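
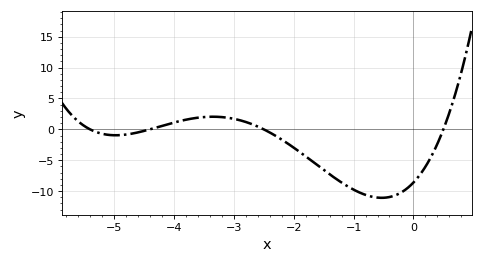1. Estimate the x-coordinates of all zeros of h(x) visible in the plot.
-5.4, -4.4, -2.5, 0.5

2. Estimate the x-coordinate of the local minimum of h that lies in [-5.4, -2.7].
-4.97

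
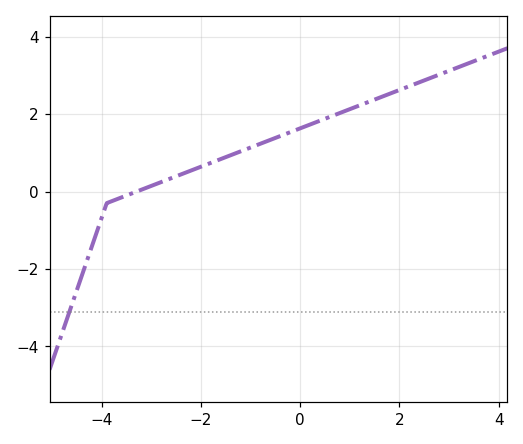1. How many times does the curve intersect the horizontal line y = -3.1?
1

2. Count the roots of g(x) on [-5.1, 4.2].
1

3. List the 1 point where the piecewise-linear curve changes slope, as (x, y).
(-3.9, -0.3)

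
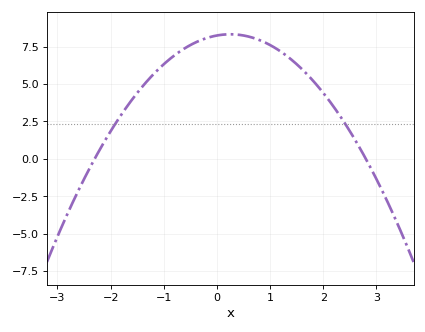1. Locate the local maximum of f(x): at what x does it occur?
0.2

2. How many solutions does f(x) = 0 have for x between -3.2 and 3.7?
2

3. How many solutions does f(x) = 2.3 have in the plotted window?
2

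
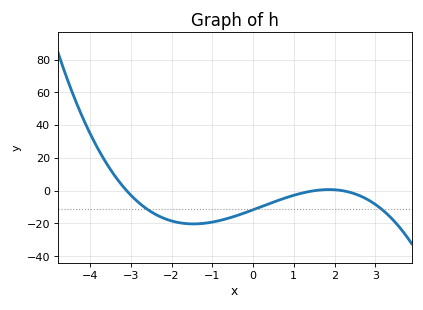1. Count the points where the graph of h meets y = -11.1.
3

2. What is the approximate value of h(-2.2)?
-16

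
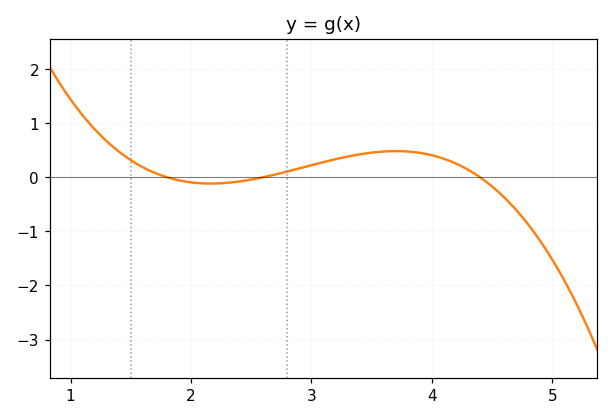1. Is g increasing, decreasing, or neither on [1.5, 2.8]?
neither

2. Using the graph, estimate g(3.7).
0.5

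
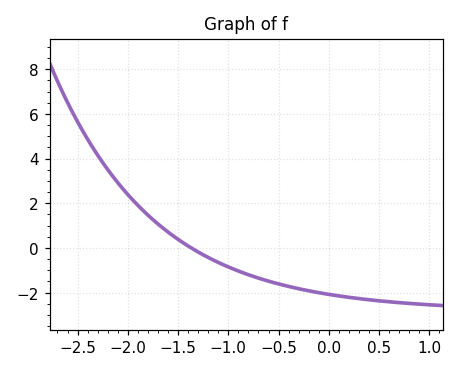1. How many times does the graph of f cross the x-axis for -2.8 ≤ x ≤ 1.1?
1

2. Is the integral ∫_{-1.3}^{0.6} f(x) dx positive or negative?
negative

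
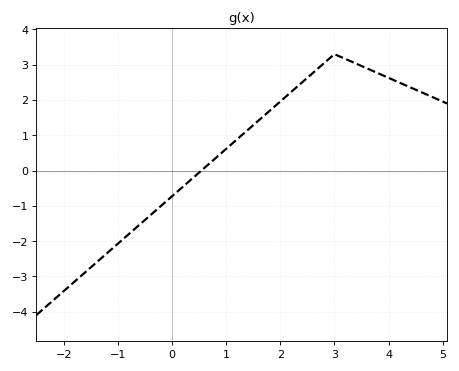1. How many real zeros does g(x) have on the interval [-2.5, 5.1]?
1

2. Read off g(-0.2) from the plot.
-1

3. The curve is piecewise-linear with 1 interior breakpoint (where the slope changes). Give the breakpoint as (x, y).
(3, 3.3)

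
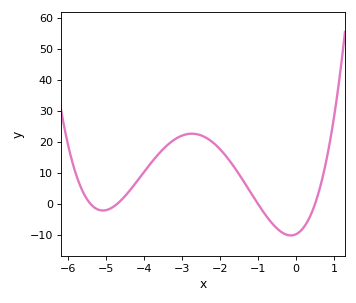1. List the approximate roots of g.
-5.4, -4.7, -1, 0.5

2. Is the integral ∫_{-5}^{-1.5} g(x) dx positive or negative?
positive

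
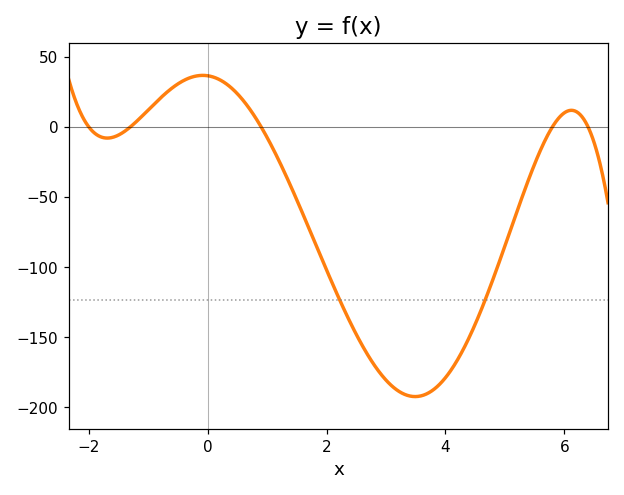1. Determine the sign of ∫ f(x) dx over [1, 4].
negative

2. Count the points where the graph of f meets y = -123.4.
2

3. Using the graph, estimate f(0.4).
27.8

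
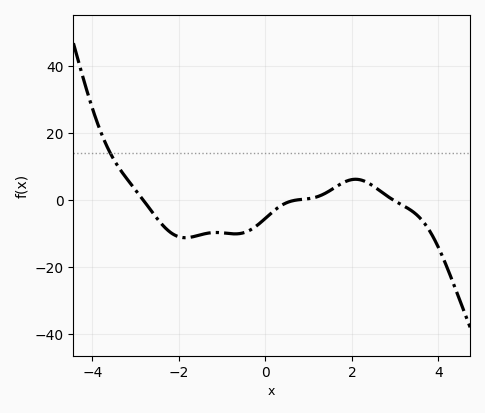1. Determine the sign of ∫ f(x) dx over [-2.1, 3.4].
negative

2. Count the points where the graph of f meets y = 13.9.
1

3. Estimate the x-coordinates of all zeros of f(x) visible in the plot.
-2.8, 0.8, 3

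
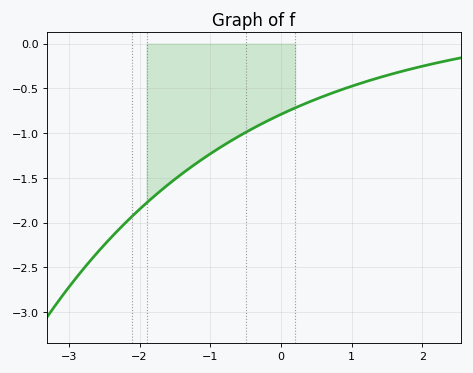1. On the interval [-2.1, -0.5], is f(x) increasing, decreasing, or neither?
increasing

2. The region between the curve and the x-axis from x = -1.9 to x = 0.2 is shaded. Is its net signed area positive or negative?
negative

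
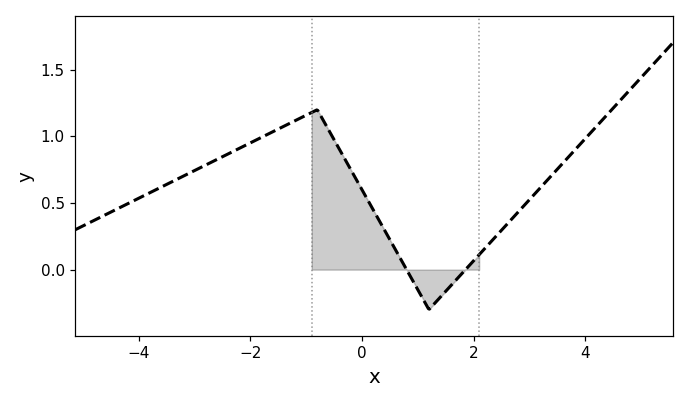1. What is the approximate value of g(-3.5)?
0.639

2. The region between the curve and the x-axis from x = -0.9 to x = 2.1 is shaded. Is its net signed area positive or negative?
positive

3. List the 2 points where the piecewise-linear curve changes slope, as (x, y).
(-0.8, 1.2); (1.2, -0.3)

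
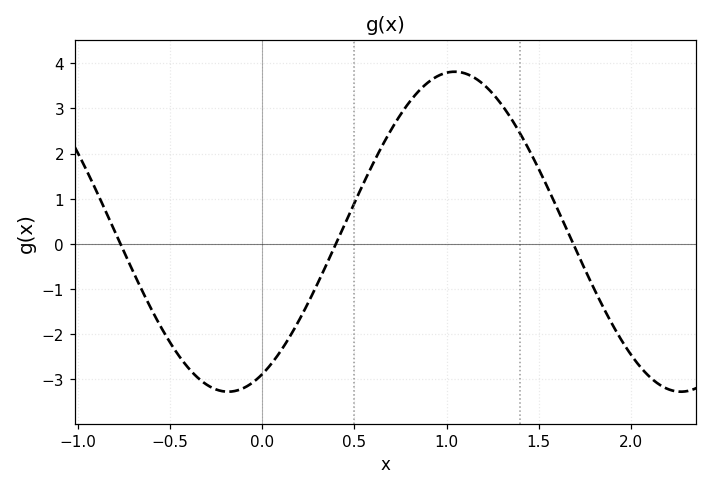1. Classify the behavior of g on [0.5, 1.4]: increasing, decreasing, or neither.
neither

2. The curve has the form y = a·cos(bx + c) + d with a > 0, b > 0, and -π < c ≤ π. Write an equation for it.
y = 3.54cos(2.6x - 2.7) + 0.27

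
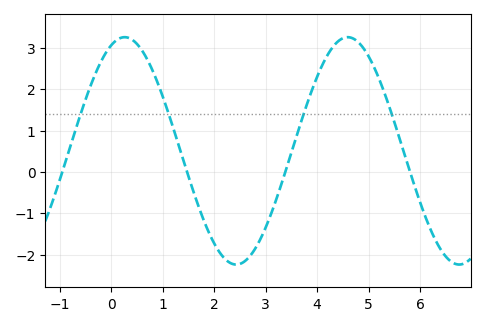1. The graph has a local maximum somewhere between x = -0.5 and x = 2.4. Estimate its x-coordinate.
0.263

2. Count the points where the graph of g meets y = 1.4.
4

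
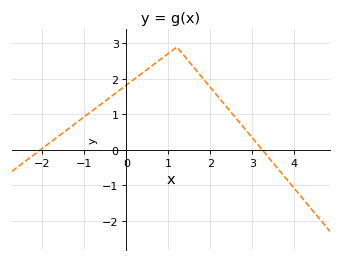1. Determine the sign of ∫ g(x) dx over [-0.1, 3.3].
positive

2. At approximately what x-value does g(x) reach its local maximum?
1.2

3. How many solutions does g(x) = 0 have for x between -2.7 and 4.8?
2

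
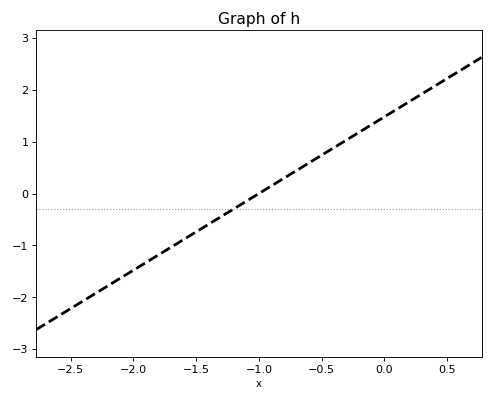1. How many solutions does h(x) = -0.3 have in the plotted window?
1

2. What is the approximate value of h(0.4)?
2.1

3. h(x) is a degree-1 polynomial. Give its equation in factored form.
y = 1.48(x + 1)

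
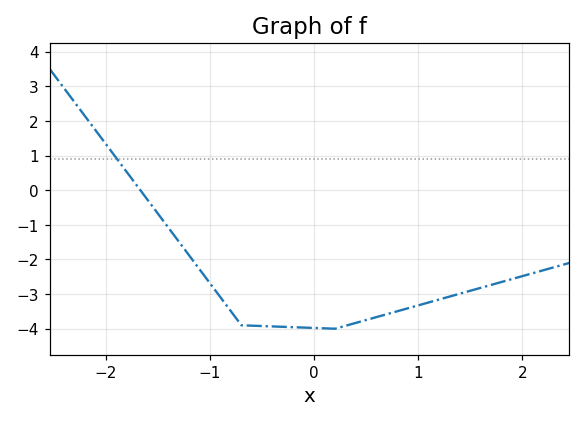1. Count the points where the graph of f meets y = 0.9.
1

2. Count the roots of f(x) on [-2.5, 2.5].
1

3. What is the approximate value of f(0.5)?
-3.75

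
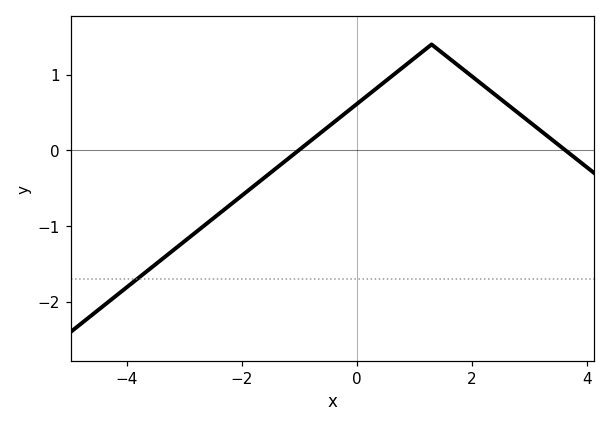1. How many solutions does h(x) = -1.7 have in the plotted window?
1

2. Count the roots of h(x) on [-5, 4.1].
2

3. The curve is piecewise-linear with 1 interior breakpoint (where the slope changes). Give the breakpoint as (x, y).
(1.3, 1.4)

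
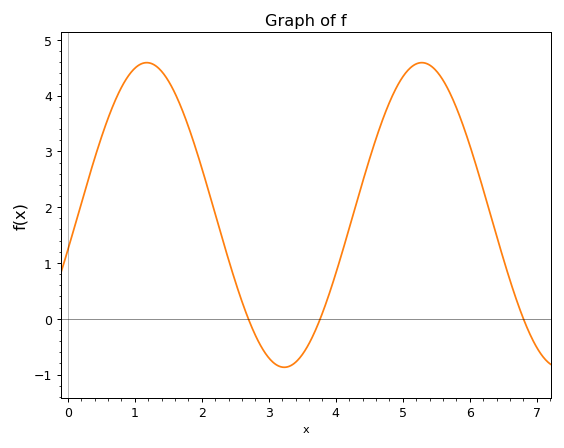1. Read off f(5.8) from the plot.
3.78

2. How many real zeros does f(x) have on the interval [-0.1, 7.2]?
3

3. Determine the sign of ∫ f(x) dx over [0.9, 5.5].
positive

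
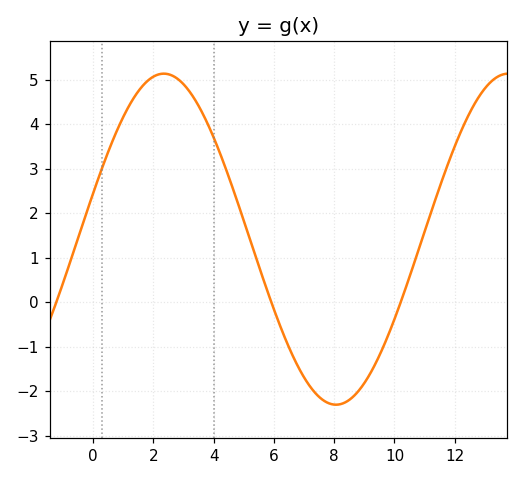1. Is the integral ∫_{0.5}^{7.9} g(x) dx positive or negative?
positive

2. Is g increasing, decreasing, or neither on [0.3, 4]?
neither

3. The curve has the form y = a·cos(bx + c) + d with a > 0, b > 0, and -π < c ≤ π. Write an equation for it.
y = 3.72cos(0.55x - 1.29) + 1.42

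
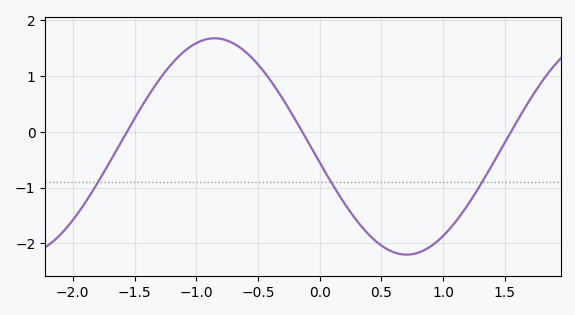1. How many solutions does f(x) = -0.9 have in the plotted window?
3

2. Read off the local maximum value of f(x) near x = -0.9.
1.68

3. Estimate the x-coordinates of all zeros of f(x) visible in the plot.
-1.56, -0.14, 1.55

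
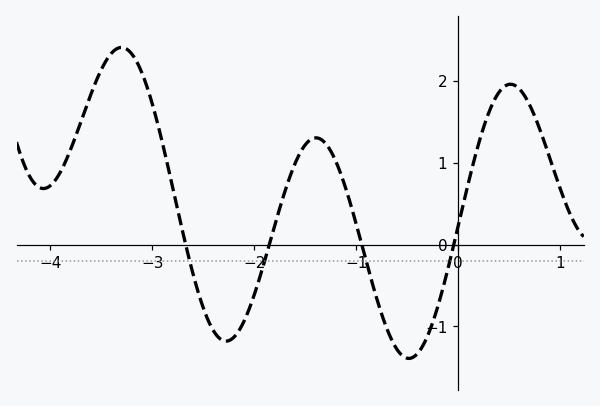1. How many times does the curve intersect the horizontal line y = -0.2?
4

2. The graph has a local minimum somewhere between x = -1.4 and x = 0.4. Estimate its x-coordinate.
-0.5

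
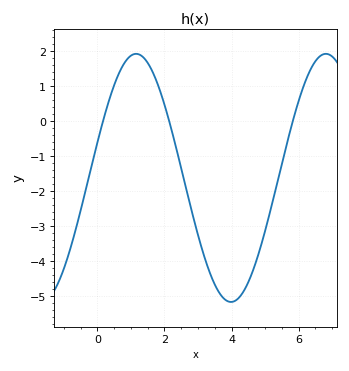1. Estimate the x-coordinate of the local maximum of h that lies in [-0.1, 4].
1.15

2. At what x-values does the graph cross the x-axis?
0.165, 2.14, 5.83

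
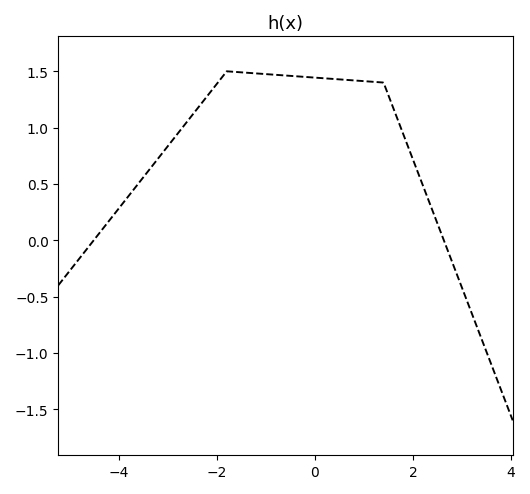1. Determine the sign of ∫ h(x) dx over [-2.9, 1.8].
positive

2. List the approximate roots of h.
-4.6, 2.6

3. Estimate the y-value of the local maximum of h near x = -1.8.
1.5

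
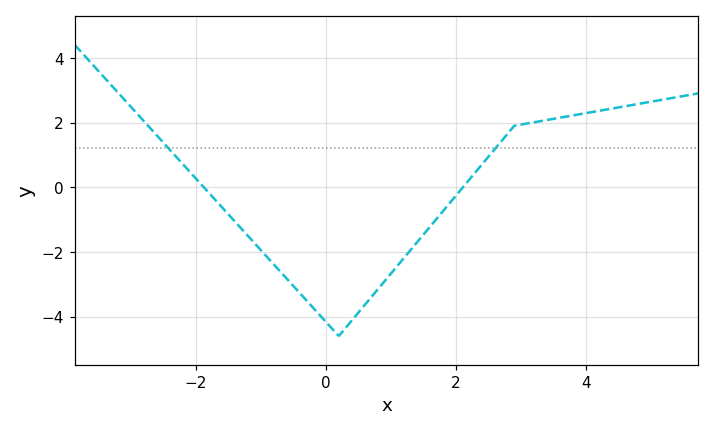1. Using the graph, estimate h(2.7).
1.42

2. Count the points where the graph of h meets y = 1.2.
2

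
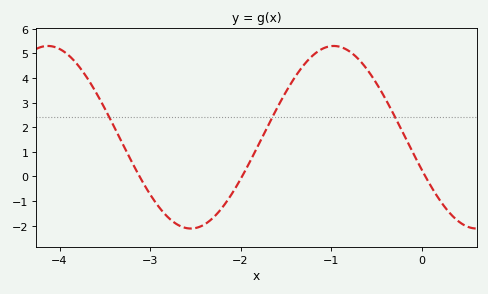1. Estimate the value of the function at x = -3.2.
0.576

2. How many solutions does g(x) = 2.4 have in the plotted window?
3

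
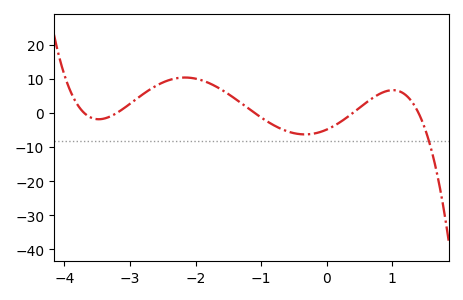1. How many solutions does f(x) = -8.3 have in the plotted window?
1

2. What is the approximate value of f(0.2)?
-2.77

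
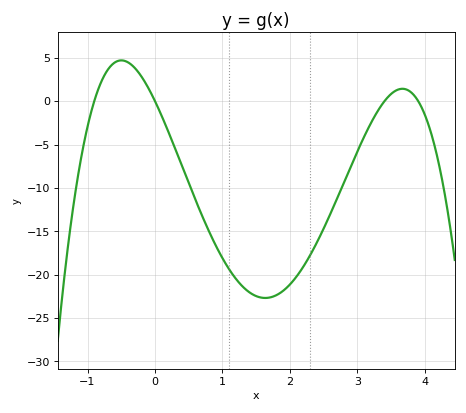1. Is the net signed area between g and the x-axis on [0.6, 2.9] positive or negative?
negative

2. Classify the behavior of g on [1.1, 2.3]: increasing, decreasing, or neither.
neither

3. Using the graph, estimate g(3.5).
1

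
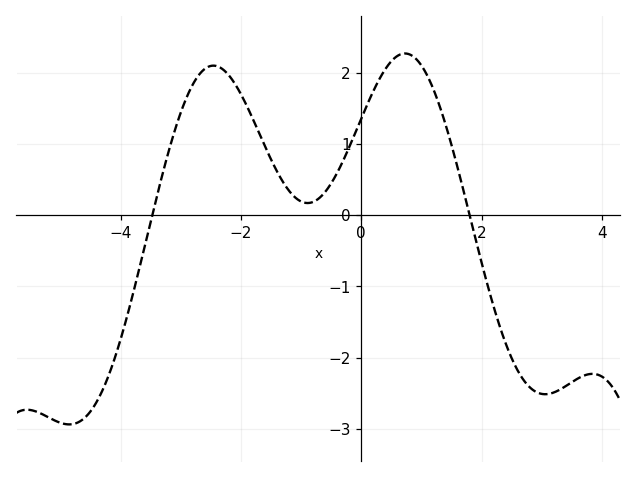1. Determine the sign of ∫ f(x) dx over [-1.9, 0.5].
positive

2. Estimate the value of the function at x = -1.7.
1.16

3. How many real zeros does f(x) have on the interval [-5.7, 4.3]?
2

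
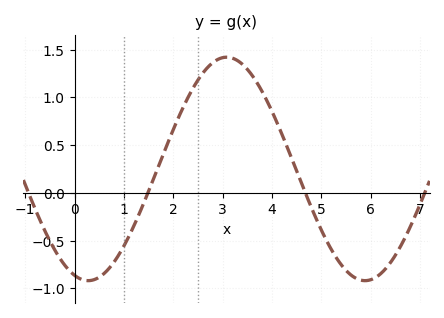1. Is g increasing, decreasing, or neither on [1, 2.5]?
increasing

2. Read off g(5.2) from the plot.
-0.6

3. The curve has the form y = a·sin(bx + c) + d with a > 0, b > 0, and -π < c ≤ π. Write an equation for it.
y = 1.17sin(1.1x - 1.9) + 0.25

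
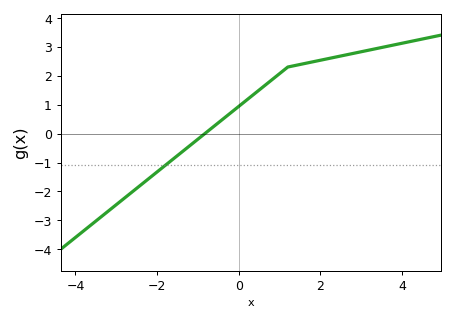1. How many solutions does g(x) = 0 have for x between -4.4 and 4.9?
1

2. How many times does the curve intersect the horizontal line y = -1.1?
1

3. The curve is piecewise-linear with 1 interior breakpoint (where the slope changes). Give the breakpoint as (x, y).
(1.2, 2.3)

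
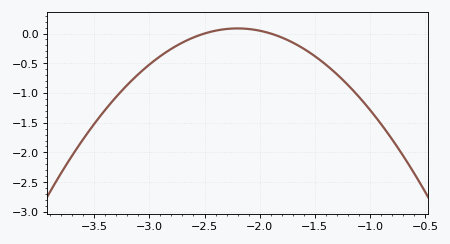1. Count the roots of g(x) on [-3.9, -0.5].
2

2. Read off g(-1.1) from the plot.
-1.05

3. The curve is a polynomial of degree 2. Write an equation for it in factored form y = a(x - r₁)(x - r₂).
y = -0.95(x + 2.5)(x + 1.9)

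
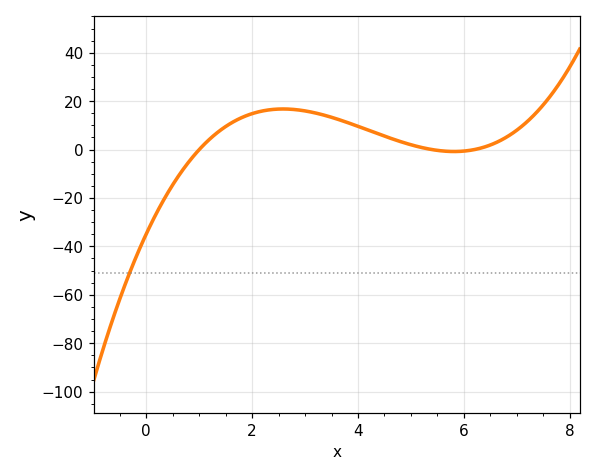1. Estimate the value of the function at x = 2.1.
15.5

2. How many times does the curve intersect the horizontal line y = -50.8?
1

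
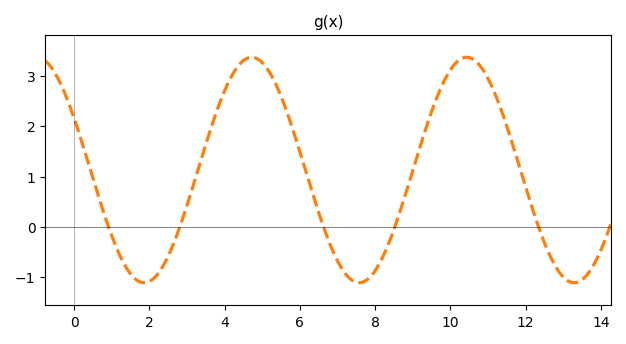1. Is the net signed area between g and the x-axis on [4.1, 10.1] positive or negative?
positive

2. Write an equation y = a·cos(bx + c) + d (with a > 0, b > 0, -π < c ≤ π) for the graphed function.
y = 2.24cos(1.1x + 1.1) + 1.13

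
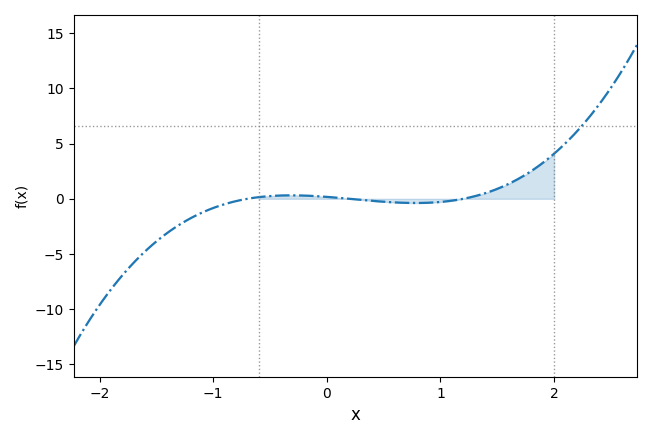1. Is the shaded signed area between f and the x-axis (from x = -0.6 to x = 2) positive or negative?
positive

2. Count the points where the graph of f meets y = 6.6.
1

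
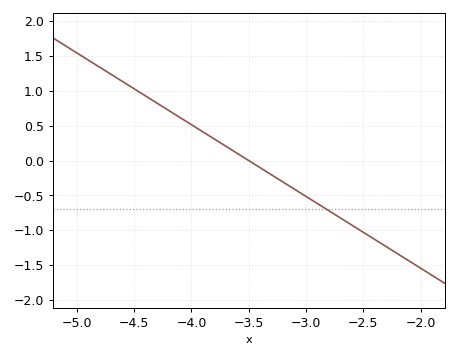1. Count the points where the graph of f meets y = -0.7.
1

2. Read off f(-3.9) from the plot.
0.4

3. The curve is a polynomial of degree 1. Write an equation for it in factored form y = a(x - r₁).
y = -1.03(x + 3.5)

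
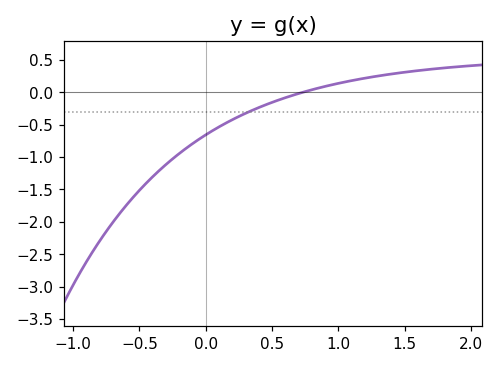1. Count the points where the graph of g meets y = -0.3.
1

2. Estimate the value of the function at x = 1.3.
0.25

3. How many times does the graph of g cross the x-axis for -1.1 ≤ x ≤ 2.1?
1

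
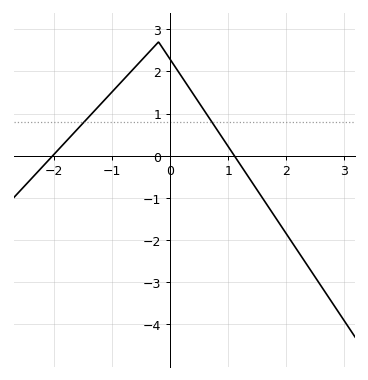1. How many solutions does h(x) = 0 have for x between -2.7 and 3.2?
2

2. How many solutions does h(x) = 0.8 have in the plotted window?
2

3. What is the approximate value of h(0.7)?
0.839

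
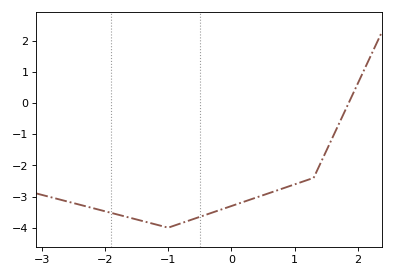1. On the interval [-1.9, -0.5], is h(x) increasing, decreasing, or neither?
neither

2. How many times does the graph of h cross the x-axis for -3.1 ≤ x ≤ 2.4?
1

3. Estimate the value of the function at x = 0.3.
-3.1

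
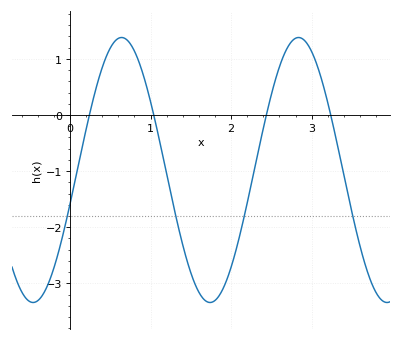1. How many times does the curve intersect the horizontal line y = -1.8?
4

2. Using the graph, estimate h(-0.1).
-2.21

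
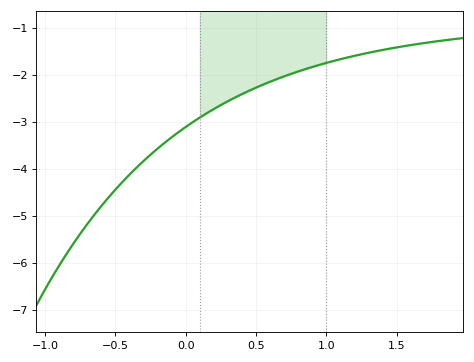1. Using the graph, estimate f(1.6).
-1.4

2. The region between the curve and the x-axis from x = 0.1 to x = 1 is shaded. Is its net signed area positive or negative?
negative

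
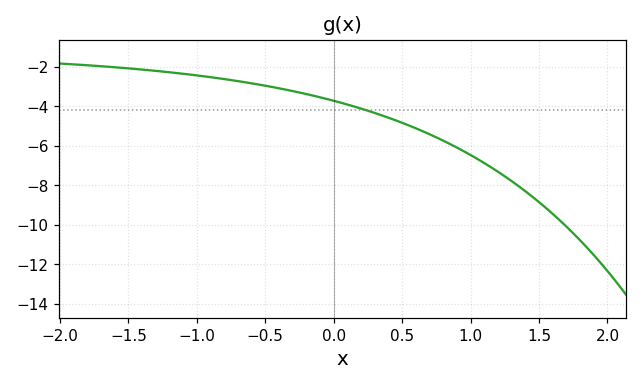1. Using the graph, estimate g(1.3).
-7.78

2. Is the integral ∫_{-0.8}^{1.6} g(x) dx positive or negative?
negative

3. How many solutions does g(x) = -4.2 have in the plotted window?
1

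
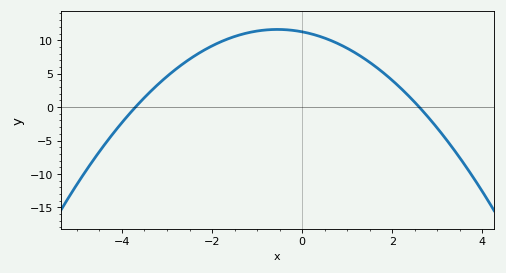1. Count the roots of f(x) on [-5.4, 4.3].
2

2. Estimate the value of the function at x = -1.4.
11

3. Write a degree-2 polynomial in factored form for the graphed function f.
y = -1.17(x + 3.7)(x - 2.6)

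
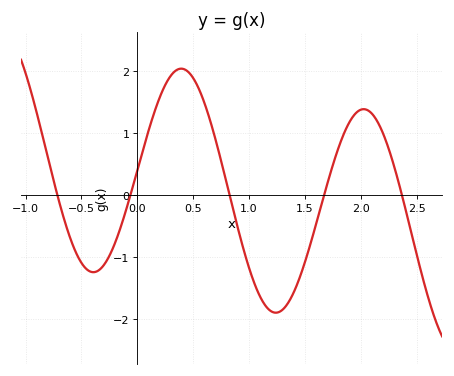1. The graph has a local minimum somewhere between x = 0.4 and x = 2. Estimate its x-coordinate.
1.24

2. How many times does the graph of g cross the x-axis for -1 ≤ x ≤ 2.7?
5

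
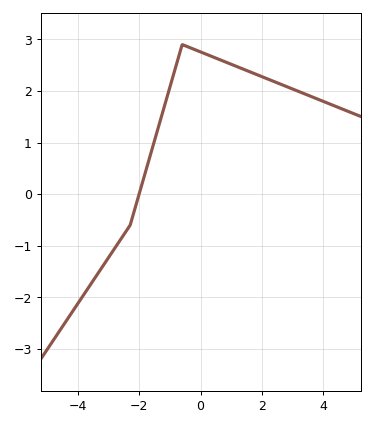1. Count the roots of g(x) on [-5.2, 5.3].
1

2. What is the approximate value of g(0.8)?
2.6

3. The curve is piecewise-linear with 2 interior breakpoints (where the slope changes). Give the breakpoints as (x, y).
(-2.3, -0.6); (-0.6, 2.9)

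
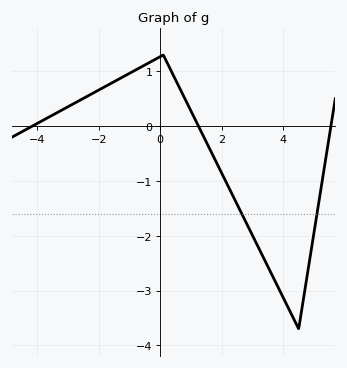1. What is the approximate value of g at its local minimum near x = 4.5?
-3.7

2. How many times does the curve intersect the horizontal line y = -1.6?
2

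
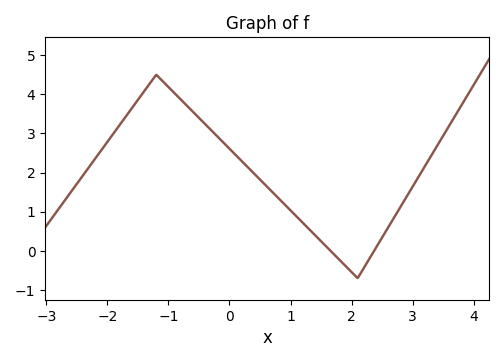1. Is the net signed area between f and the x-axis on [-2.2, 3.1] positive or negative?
positive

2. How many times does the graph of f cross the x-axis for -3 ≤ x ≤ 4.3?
2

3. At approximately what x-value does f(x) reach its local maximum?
-1.2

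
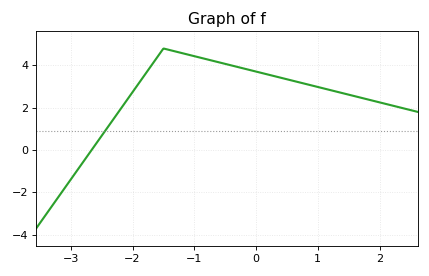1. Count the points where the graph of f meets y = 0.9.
1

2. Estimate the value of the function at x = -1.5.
4.8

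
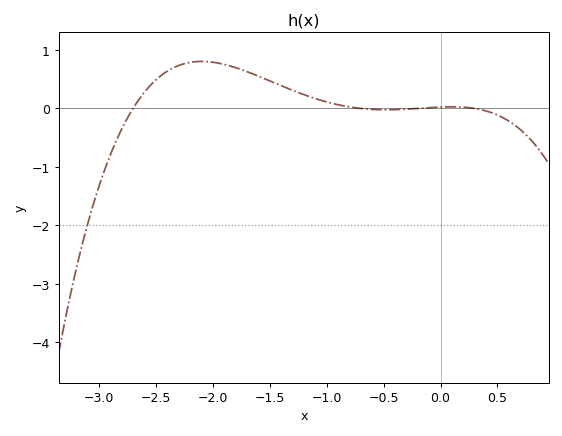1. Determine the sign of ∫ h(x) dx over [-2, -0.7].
positive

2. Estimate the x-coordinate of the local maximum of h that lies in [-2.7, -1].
-2.1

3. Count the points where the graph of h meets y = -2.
1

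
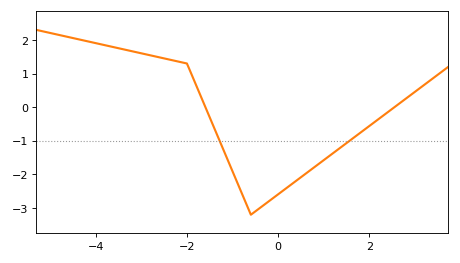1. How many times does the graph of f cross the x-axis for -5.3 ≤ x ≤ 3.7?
2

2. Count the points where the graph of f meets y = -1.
2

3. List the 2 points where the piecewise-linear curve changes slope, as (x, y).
(-2, 1.3); (-0.6, -3.2)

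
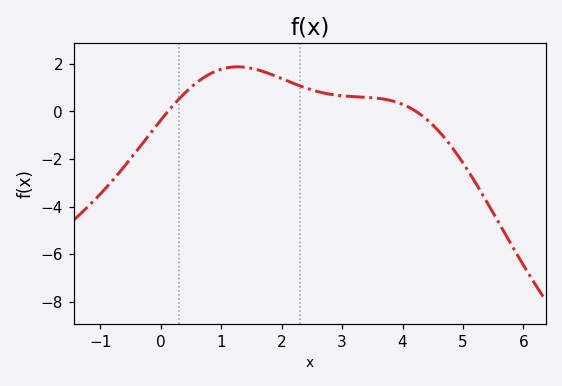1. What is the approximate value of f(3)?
0.6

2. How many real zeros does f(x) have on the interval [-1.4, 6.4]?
2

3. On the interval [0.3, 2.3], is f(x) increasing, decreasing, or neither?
neither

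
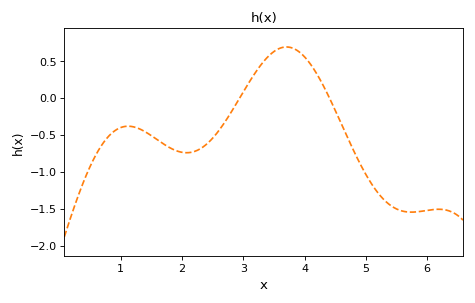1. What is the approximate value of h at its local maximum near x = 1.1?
-0.4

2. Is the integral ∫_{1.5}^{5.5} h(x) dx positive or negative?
negative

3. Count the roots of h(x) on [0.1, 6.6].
2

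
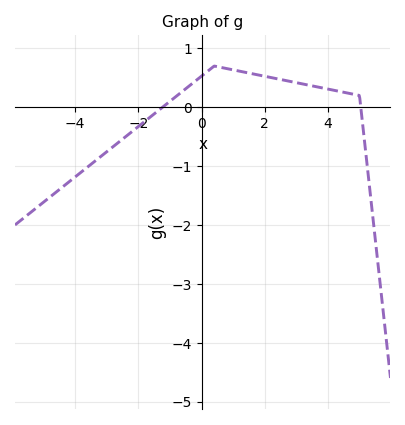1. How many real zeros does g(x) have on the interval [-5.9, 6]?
2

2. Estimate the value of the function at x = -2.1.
-0.4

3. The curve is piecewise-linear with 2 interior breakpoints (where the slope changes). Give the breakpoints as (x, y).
(0.4, 0.7); (5, 0.2)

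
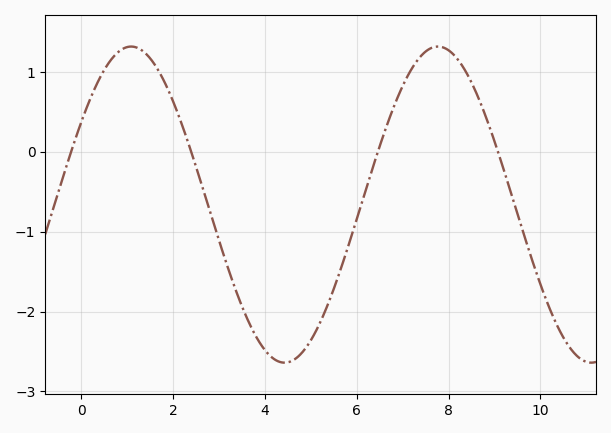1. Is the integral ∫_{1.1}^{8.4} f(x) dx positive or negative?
negative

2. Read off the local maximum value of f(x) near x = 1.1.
1.32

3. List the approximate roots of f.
-0.225, 2.39, 6.46, 9.08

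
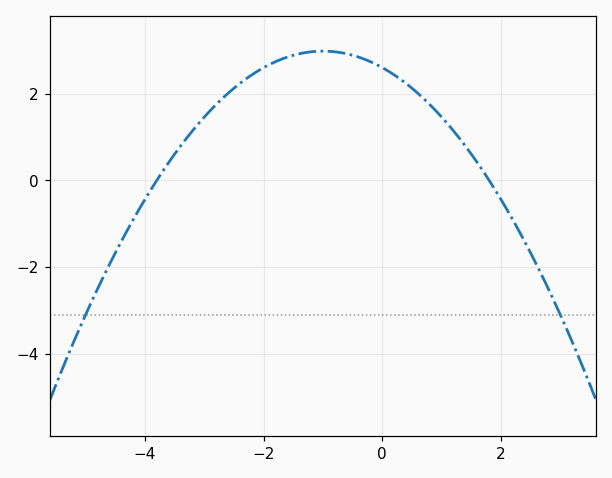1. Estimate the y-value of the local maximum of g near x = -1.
3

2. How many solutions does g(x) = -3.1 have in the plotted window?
2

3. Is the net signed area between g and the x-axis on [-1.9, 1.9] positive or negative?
positive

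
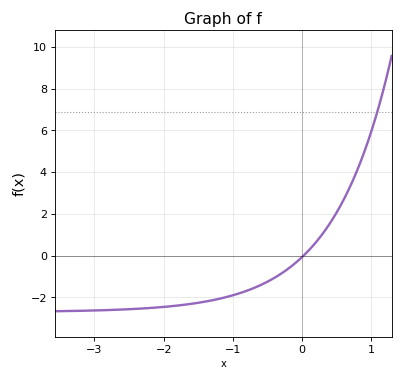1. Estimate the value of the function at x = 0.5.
2.08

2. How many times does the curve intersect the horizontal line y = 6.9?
1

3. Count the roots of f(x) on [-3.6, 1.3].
1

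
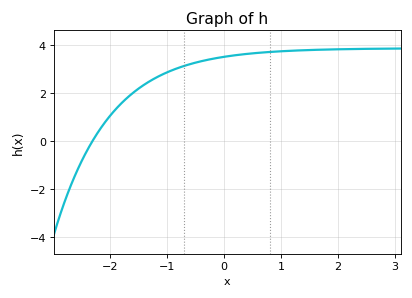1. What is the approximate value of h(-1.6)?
2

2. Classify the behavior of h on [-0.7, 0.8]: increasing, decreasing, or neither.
increasing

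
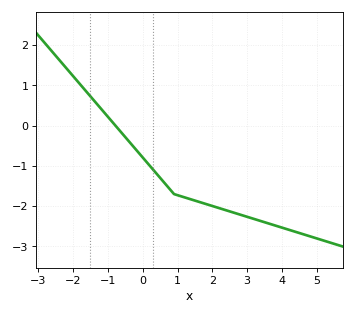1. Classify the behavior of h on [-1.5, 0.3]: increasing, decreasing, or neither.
decreasing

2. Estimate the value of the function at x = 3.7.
-2.5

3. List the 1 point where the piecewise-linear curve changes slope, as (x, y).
(0.9, -1.7)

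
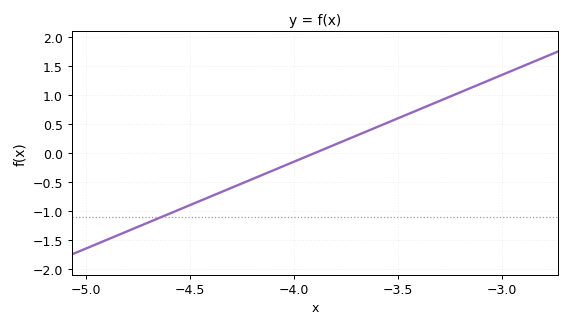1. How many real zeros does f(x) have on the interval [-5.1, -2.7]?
1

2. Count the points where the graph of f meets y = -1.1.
1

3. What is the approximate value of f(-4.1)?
-0.3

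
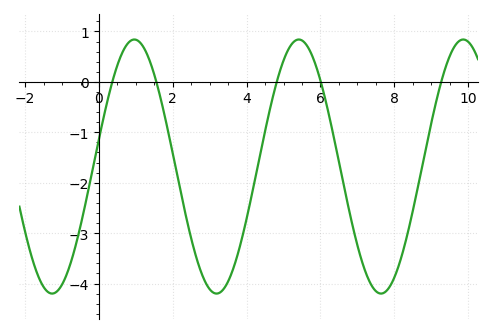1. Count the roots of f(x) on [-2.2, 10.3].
5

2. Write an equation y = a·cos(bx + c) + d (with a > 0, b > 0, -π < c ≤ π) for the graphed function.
y = 2.52cos(1.4x - 1.4) - 1.68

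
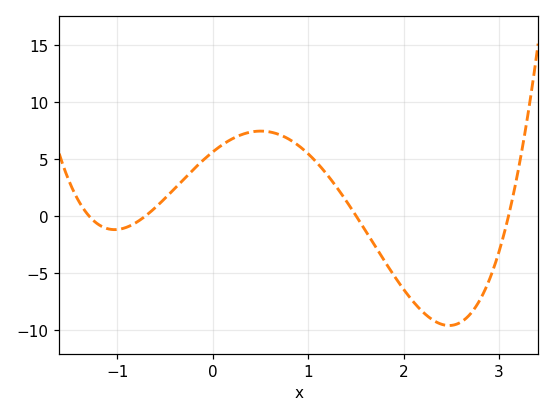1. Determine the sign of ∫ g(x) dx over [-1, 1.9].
positive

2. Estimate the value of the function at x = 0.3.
7.1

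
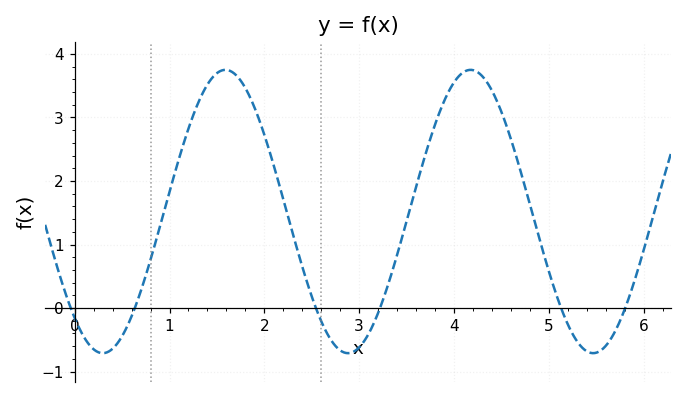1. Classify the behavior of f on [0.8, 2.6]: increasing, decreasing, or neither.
neither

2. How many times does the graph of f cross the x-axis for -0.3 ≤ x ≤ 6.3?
6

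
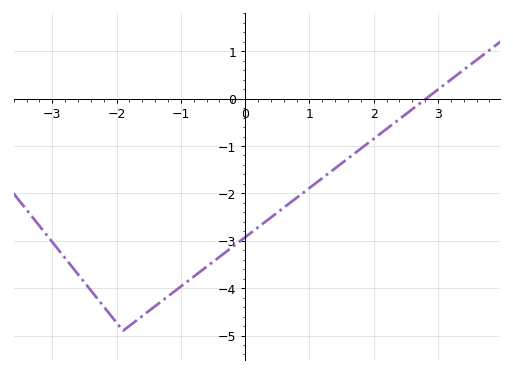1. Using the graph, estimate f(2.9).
0.1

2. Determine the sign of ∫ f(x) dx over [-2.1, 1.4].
negative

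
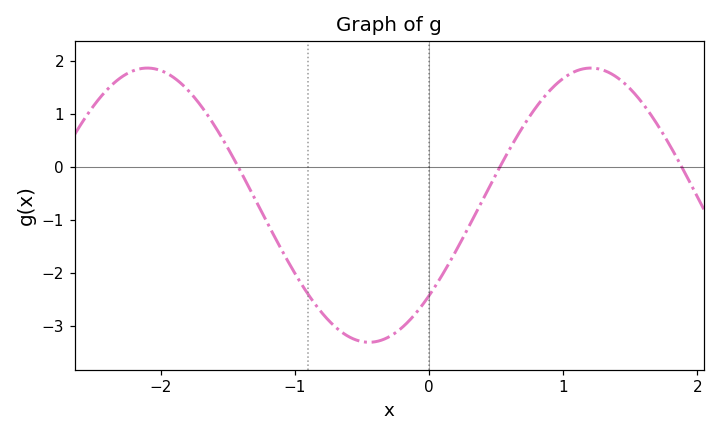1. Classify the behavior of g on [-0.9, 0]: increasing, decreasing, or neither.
neither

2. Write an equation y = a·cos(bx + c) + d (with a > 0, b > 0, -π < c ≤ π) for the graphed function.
y = 2.58cos(1.9x - 2.29) - 0.72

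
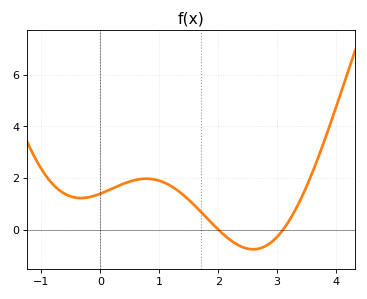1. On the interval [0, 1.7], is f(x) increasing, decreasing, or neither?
neither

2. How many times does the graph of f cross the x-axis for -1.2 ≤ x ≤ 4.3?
2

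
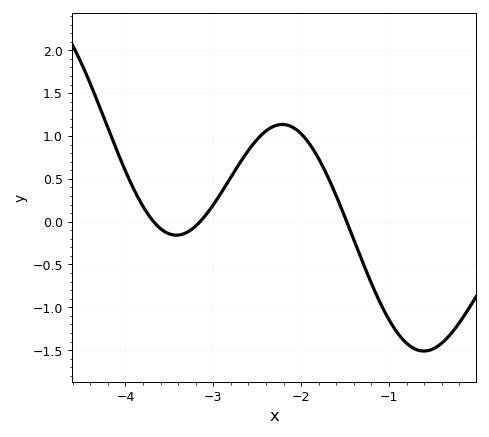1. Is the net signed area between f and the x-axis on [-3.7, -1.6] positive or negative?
positive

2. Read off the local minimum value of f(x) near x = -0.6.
-1.51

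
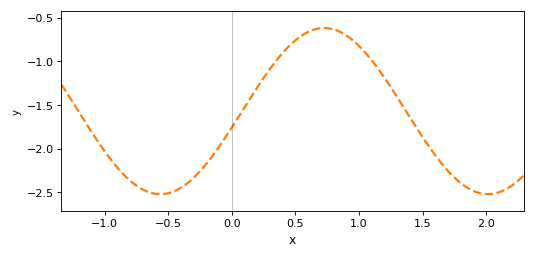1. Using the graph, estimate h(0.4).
-0.905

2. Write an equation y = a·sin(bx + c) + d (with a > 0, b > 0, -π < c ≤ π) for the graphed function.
y = 0.95sin(2.44x - 0.2) - 1.57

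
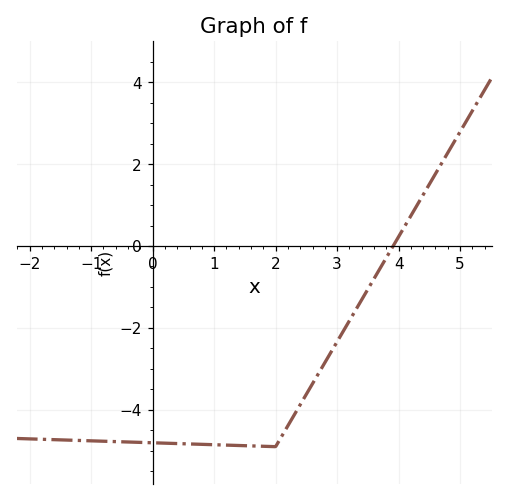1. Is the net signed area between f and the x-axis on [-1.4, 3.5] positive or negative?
negative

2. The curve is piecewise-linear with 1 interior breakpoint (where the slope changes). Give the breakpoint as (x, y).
(2, -4.9)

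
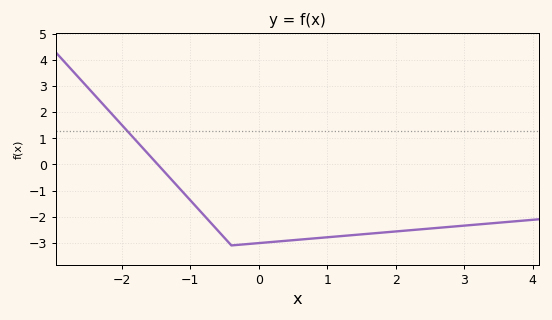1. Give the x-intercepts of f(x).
-1.47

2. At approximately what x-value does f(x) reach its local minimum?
-0.399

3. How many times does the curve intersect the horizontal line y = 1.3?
1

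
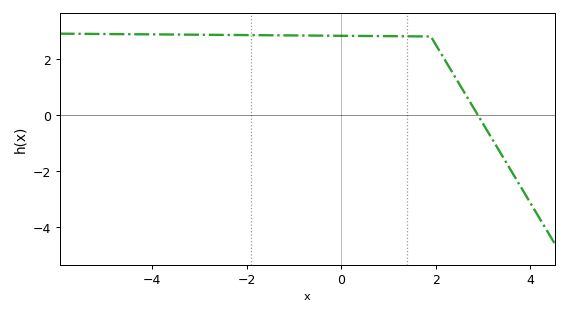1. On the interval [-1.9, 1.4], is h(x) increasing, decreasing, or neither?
decreasing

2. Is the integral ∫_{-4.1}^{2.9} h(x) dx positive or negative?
positive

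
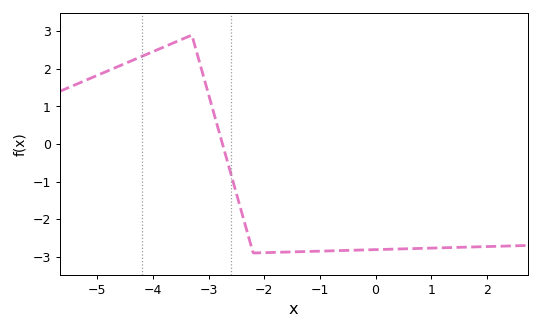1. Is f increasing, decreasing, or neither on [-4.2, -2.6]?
neither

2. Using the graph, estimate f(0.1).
-2.8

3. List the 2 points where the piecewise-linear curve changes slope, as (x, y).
(-3.3, 2.9); (-2.2, -2.9)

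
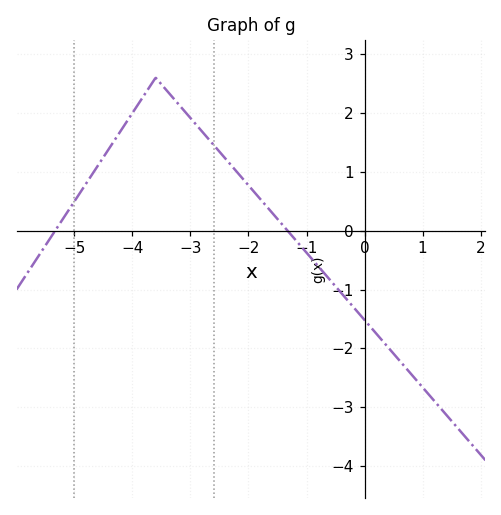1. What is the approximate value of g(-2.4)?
1.2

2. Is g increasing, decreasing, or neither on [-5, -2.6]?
neither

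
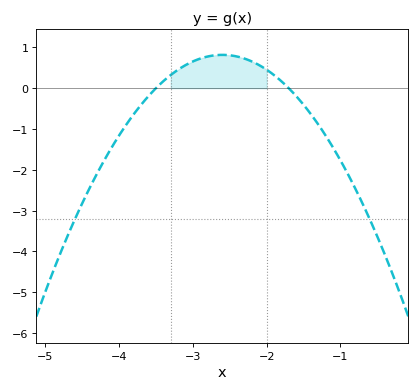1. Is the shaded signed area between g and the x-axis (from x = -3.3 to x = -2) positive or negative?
positive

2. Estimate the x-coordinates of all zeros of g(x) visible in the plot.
-3.5, -1.7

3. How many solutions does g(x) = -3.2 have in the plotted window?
2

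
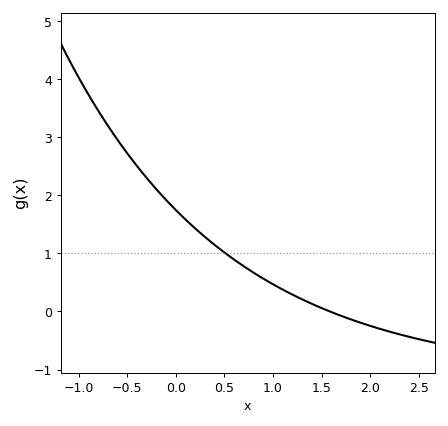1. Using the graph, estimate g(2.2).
-0.3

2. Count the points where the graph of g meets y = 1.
1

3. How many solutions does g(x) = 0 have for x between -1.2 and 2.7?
1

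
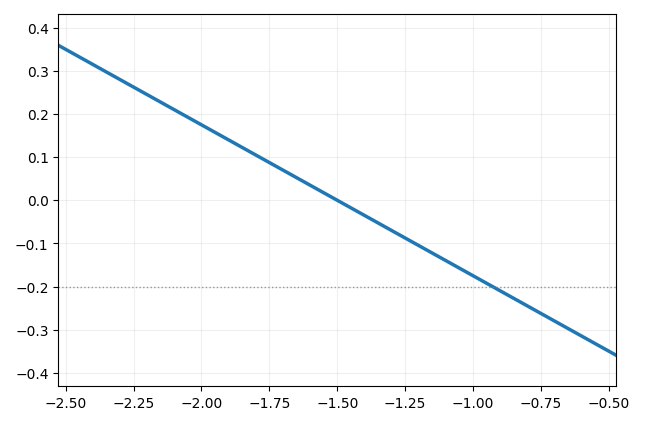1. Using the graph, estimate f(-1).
-0.175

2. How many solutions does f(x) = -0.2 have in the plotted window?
1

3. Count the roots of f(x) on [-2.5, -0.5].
1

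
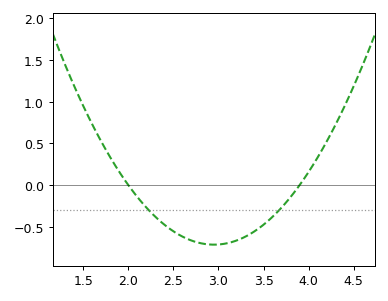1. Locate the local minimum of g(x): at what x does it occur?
2.95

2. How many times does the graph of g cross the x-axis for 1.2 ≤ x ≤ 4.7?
2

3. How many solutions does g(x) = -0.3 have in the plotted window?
2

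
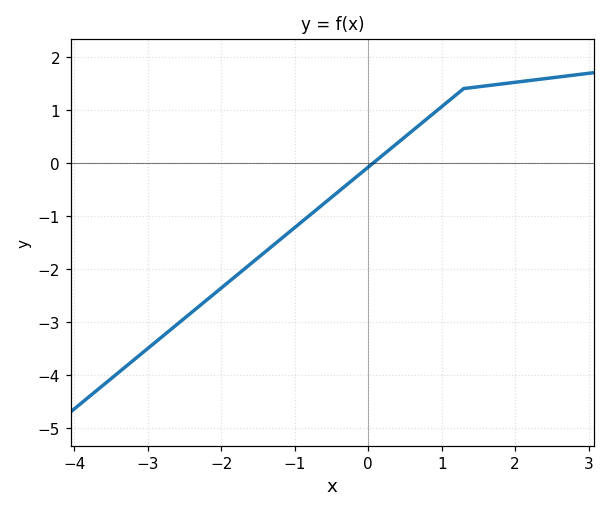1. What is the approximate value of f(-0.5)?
-0.7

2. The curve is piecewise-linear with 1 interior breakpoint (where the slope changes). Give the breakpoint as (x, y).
(1.3, 1.4)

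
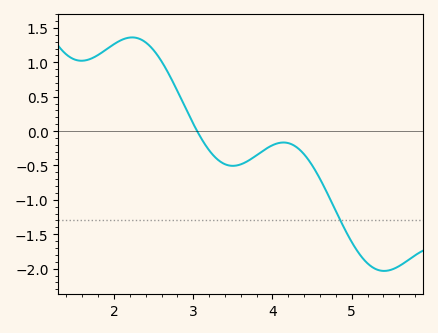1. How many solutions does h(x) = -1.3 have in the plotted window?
1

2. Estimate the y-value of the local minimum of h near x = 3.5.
-0.505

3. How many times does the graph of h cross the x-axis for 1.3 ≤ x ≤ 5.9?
1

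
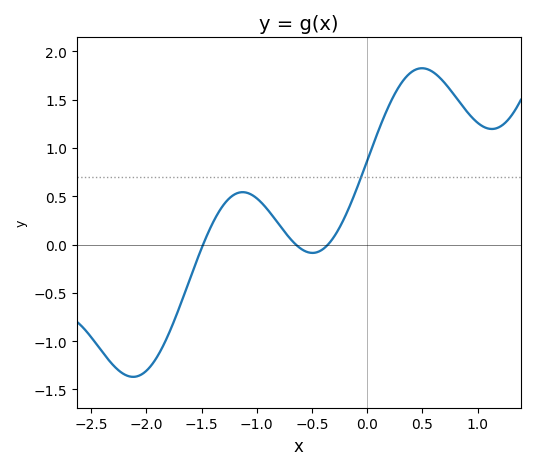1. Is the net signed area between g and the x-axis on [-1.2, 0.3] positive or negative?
positive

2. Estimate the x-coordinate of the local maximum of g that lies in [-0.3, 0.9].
0.5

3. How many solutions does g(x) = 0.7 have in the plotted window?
1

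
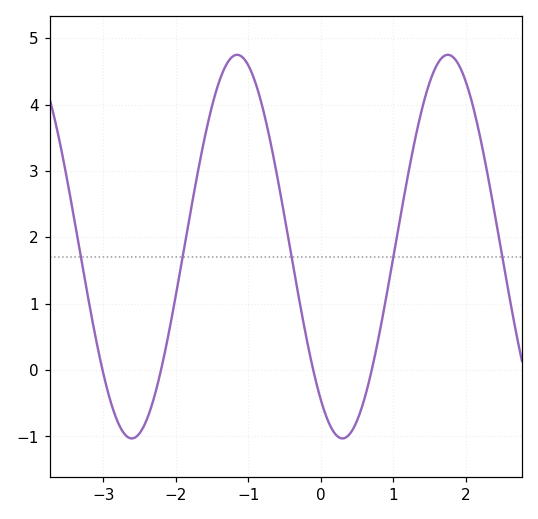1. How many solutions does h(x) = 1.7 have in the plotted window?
5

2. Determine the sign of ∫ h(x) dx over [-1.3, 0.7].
positive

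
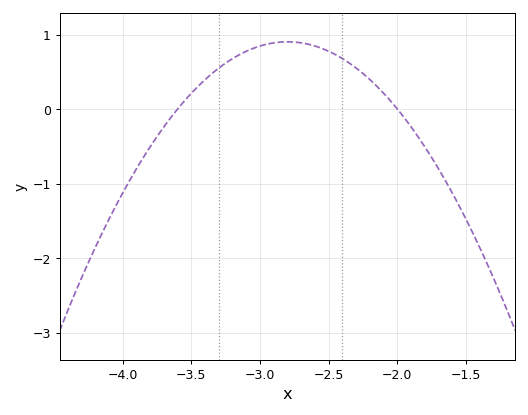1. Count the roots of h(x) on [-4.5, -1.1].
2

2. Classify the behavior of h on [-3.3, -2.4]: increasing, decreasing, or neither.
neither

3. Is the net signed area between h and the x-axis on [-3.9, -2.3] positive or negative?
positive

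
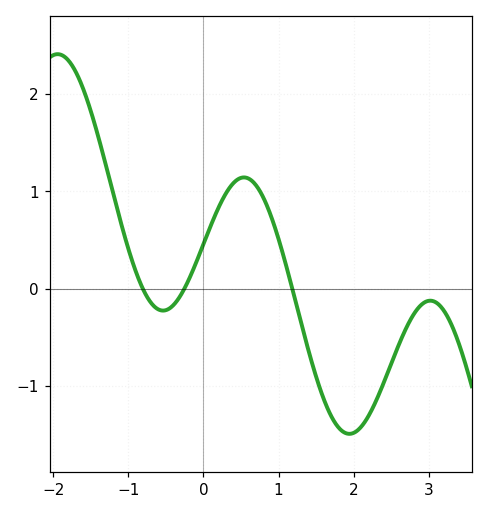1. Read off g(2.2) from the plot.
-1.3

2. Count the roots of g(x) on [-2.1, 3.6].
3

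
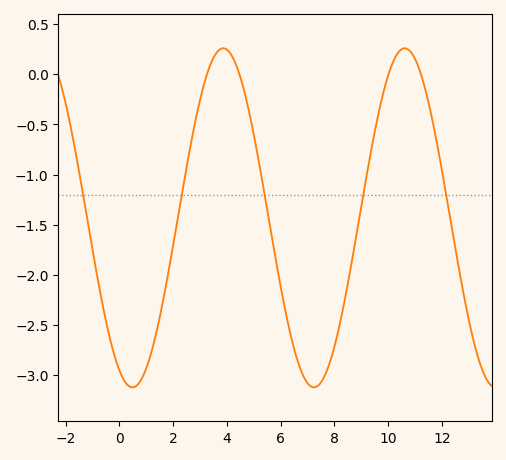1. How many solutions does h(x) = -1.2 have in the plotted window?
5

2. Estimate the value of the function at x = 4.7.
-0.227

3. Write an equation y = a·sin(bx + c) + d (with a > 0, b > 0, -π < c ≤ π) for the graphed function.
y = 1.69sin(0.93x - 2.02) - 1.43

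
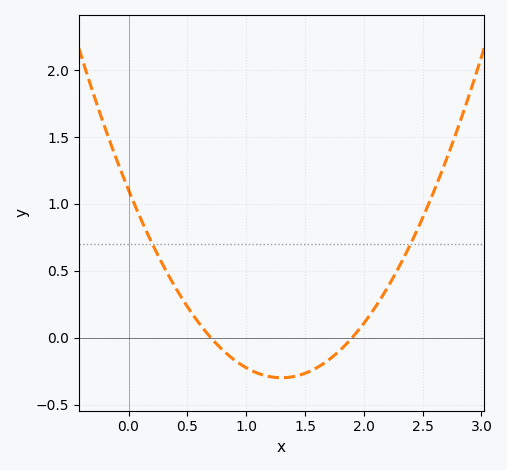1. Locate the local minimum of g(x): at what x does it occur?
1.3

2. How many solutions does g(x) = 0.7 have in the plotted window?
2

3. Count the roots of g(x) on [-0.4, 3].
2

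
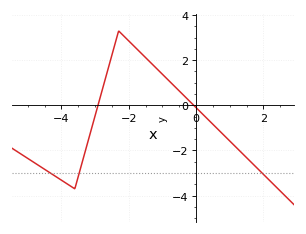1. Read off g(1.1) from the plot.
-1.8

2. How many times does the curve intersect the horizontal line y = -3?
3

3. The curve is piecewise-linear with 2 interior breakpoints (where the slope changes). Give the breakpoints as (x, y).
(-3.6, -3.7); (-2.3, 3.3)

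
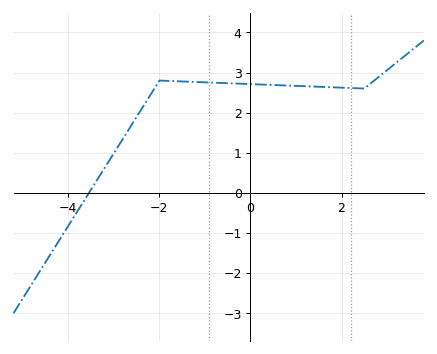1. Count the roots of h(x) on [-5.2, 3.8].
1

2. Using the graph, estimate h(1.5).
2.6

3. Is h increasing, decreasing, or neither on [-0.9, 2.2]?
decreasing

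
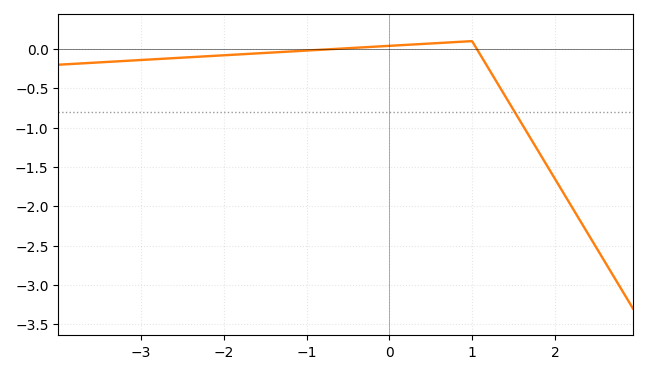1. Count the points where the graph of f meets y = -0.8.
1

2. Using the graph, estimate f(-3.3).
-0.158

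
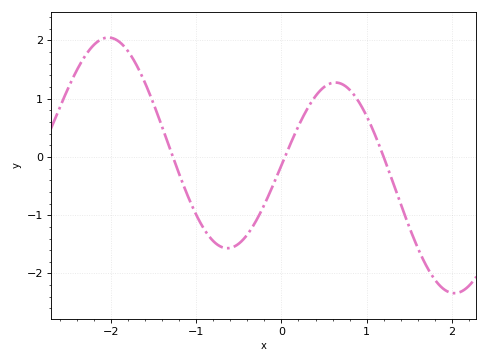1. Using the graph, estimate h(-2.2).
1.92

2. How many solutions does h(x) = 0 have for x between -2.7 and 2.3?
3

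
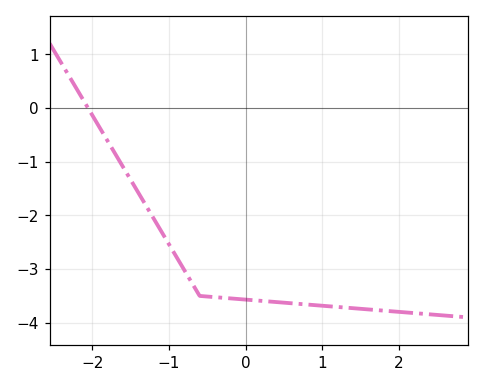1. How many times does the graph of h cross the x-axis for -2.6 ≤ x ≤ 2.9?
1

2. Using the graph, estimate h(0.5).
-3.63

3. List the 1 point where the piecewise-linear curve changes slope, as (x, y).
(-0.6, -3.5)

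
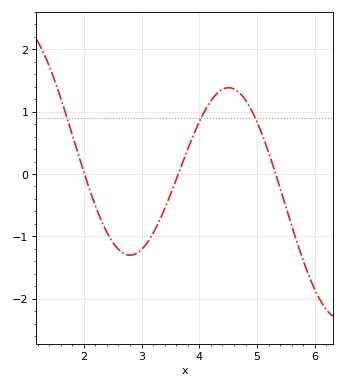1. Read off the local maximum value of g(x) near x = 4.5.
1.38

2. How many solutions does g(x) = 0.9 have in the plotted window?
3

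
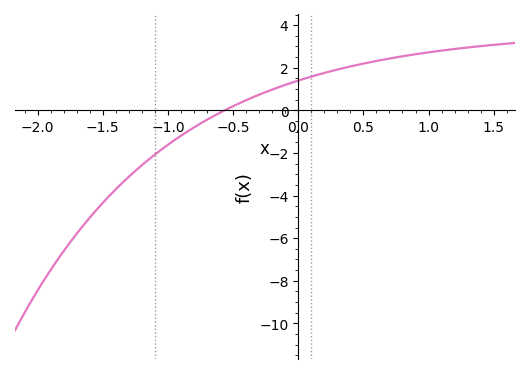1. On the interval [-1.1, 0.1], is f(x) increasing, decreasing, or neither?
increasing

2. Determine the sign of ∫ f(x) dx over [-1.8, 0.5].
negative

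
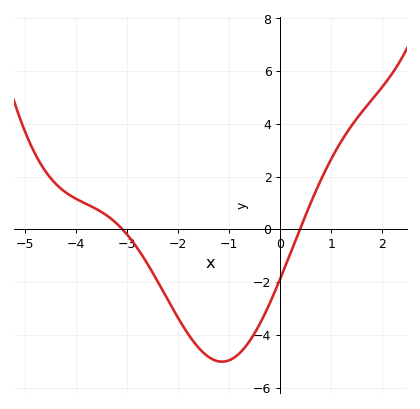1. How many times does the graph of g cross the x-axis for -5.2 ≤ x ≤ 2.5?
2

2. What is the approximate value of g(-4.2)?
1.4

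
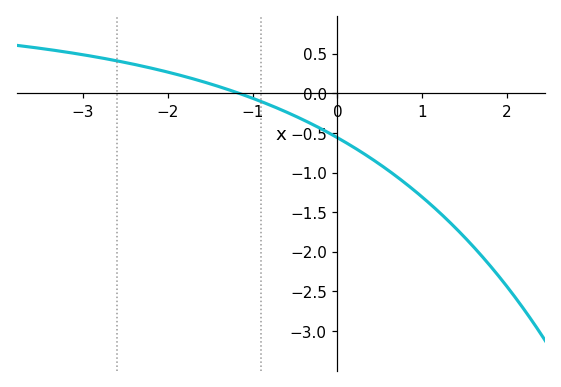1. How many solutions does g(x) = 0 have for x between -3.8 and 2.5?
1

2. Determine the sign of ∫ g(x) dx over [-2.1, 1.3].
negative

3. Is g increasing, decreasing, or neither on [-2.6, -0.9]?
decreasing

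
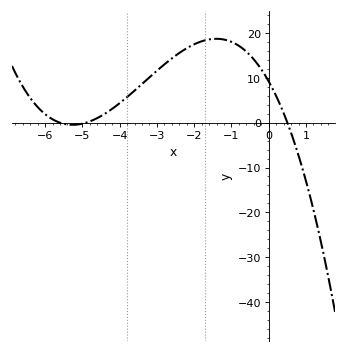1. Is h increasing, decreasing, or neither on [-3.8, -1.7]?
increasing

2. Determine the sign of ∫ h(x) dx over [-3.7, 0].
positive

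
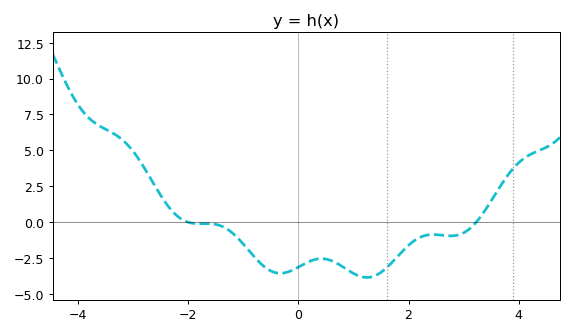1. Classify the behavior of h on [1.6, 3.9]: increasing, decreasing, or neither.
neither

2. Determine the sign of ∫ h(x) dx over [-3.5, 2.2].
negative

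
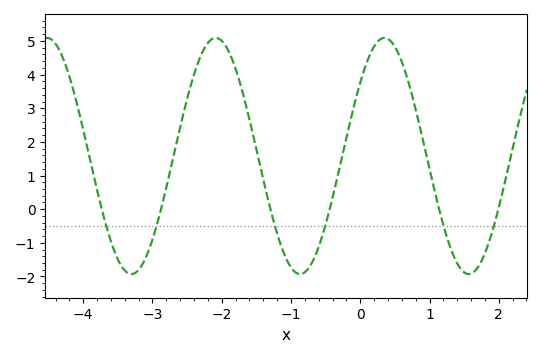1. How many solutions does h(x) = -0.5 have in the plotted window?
6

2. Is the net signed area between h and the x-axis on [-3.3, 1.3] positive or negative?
positive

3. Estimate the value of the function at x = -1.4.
0.9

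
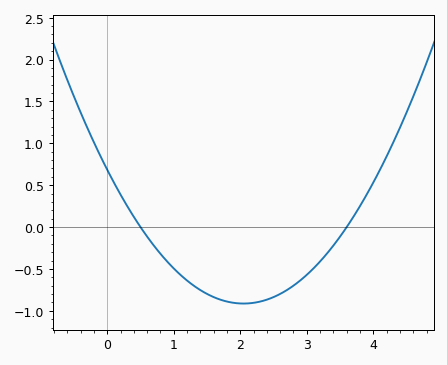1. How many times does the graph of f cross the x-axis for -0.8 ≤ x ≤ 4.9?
2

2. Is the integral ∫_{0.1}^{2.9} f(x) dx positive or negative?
negative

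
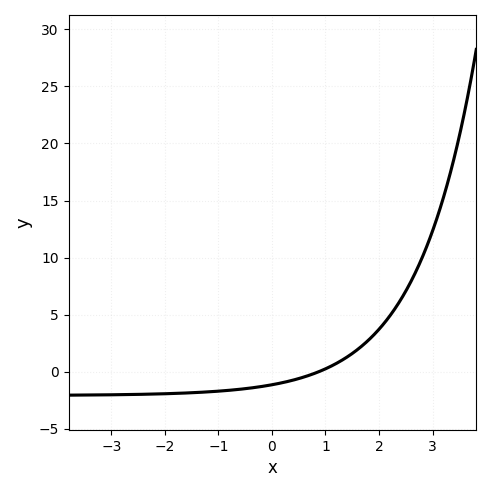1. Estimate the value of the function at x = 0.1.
-1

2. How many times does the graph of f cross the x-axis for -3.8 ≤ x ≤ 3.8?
1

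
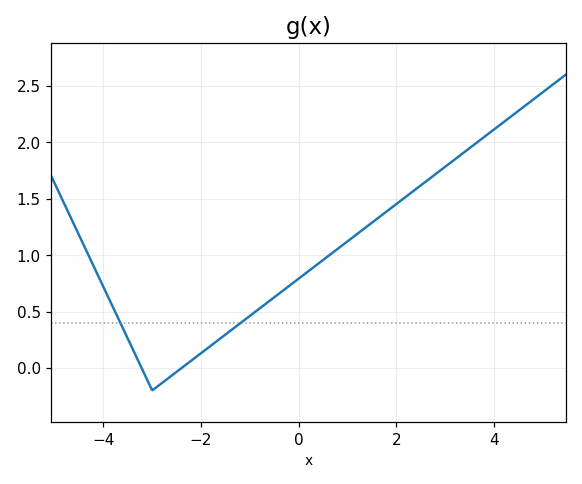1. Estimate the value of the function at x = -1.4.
0.35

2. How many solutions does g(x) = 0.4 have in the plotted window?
2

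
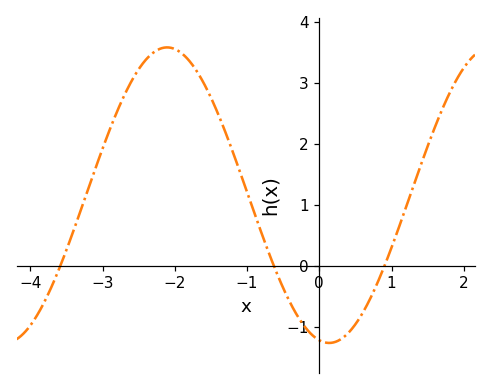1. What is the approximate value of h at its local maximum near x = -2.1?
3.6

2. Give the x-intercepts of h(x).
-3.6, -0.6, 0.9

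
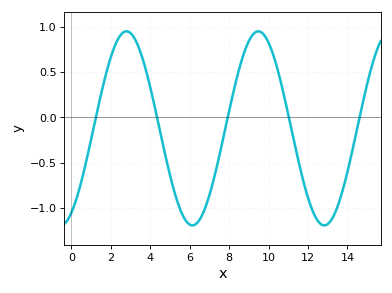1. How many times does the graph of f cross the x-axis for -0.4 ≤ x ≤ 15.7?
5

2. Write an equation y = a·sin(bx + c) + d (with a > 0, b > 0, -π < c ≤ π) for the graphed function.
y = 1.07sin(0.94x - 1.1) - 0.12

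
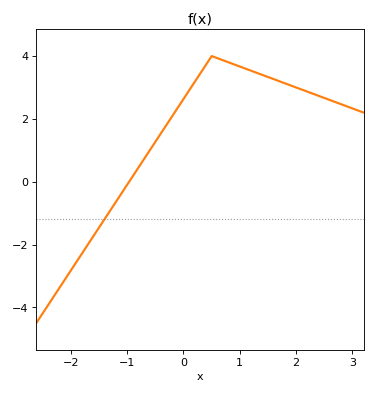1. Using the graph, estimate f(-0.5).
1.2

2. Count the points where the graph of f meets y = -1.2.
1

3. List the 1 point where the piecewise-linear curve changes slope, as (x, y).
(0.5, 4)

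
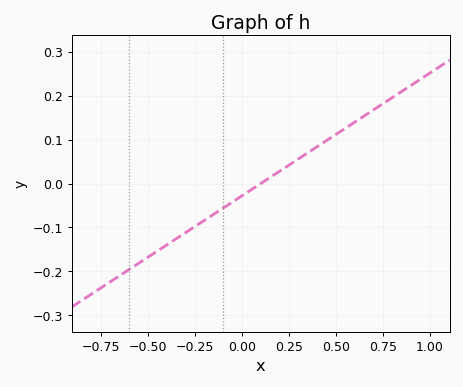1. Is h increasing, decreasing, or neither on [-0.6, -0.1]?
increasing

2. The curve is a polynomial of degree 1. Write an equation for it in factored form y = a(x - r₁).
y = 0.28(x - 0.1)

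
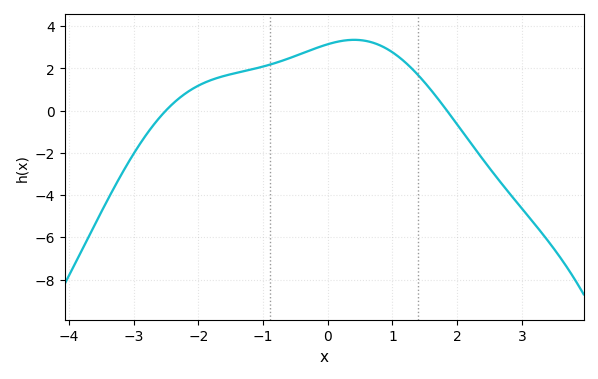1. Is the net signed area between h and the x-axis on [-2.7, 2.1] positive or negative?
positive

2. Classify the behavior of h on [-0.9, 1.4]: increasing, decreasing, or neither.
neither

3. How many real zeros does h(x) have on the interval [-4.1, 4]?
2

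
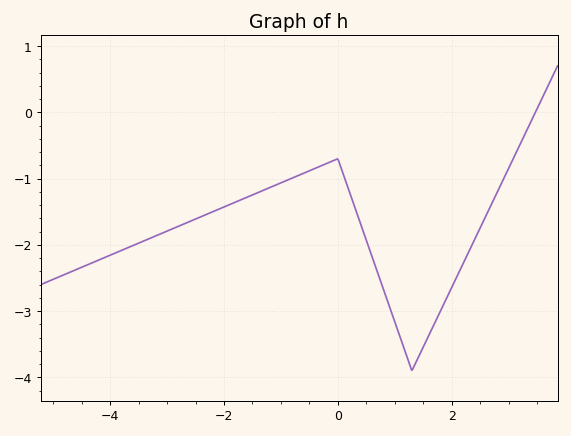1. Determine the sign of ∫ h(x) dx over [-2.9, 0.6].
negative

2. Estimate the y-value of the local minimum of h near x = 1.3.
-3.9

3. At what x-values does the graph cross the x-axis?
3.47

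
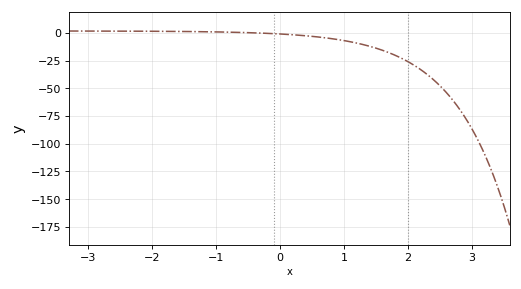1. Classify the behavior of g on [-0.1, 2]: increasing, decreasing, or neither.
decreasing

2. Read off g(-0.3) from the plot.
-0.248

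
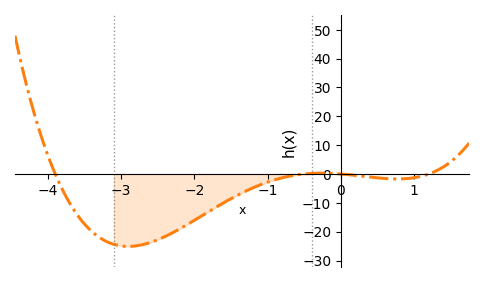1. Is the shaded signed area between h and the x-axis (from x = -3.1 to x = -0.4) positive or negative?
negative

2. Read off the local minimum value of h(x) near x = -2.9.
-25.1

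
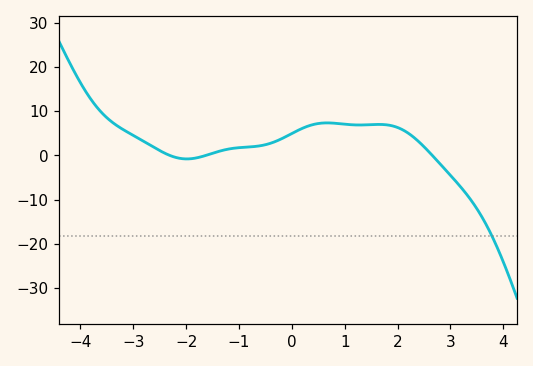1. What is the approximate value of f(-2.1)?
-0.68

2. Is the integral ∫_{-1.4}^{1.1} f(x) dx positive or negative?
positive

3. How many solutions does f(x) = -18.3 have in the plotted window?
1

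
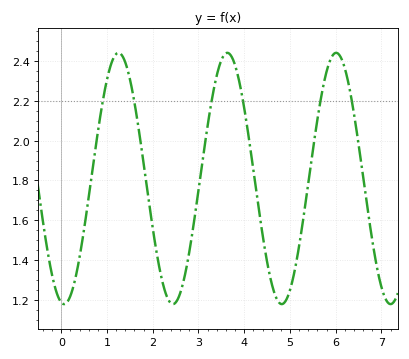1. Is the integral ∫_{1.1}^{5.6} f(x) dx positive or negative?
positive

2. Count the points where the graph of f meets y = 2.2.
6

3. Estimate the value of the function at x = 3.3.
2.22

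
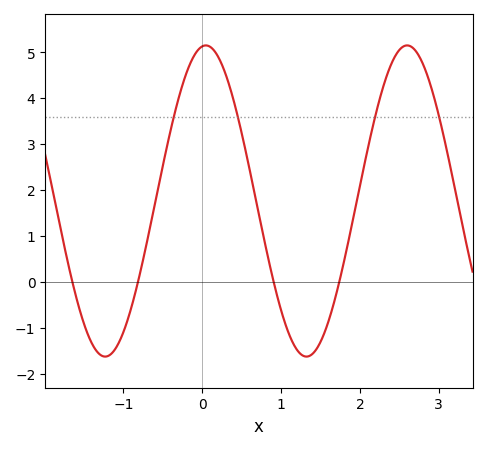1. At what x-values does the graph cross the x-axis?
-1.6, -0.8, 0.9, 1.7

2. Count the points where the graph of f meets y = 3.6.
4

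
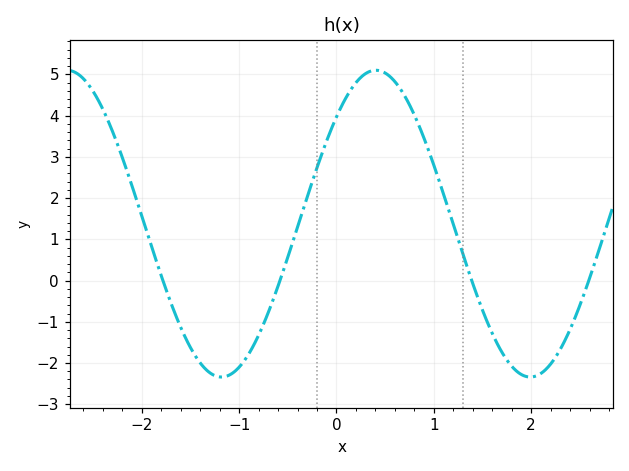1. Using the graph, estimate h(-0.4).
1.3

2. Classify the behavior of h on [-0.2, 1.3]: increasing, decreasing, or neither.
neither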